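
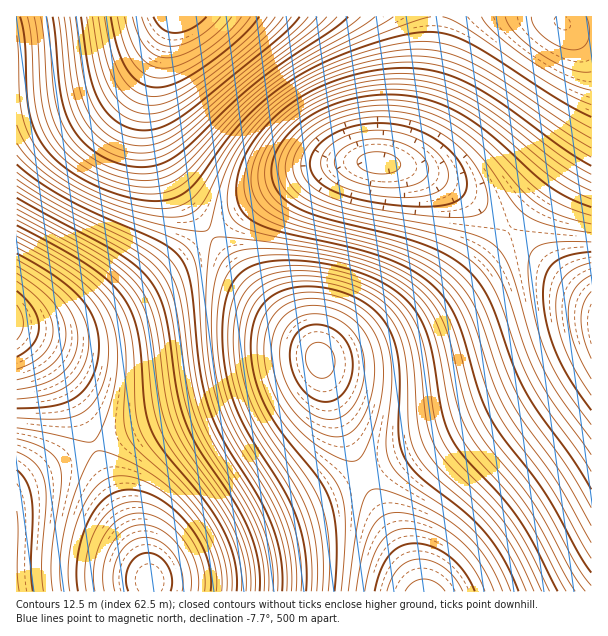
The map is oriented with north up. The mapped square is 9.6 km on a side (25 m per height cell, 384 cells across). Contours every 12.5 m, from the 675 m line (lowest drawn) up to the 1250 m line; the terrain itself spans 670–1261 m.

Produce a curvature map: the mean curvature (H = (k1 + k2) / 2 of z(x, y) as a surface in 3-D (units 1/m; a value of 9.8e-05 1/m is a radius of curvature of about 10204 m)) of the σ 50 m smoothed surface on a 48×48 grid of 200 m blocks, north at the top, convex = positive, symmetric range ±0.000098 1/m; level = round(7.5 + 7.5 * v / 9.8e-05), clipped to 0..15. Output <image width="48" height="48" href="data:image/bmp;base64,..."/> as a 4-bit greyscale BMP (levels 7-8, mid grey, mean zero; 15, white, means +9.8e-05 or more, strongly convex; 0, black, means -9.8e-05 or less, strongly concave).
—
<image width="48" height="48" href="data:image/bmp;base64,Qk32BAAAAAAAAHYAAAAoAAAAMAAAADAAAAABAAQAAAAAAIAEAAATCwAAEwsAABAAAAAAAAAAAAAAABEREQAiIiIAMzMzAERERABVVVUAZmZmAHd3dwCIiIgAmZmZAKqqqgC7u7sAzMzMAN3d3QDu7u4A////AKmHZDIQAAAAASNFZ4maq8zd3t3Lqph2VKmHZUIQAAAAEiNFZ4maq7zN3dzLqZh2VKmHZUMhAAABEjRWeImaq7zMzcy7qYh2VbqYdUMhAAARI0RWeJmaqru8zMu6qYh2ZbqYdlQyEAESM0VneJmaqqu7u7uqmYh3ZbqYdlRDIREjNFZniZmaqqqqu6qpmYh3ZrqYd2VDMiI0RVZ4iZmaqqqqqqmZmIh3drqYh2ZUMzNEVmd4maqpmZmZmZmYiIh3d7qZh3ZVRERVZneJmqqpmZmYiIiIiIh3d7qZiHdlVEVWd4iZqqqpmZiIh3d3d3d3d7qpmId2ZVZneImaq7qpmYiHd3d3d3d4iLqpmIh3Zmd4iJmqu7qpmId3ZmZmd3eIiKqZmIh3dmeImZqrvLuqmId2ZmZmZ3d4iJmYiHd3ZmeImaq7zMy6qYh3ZmZmZ3d3iIiId3dmZmeImau8zdzLqpiHdmZmZ3d3d3d3dmZmZmd4mqvM3d3MuqmIdmZmZ3d3d3ZmZmZlVWd4mrvN3u7cy6mYd2ZmZnd3d2ZVVVVVVWZ4mrzN7/7ty7qYh3d2ZmZmZlVVVVVVVVZ4mrze7//t3Luph3d3dmZmZkREREREVVZ4mrze///+3cupmHd3dmZmZjMzNERERVZ4mrze////7cy6mId3dmZmVTMzMzNERFZ4ms3v////7ty6qYh3dmZlVSIiIzMzRFZ4m83v/////tzLqYiHdmZVVBIiIiMzRFZ4m83v/////u3LqZiHdmZVRCIiIjM0RFZ4mrze////7tzLqZiHdmZVRCMzMzREVWZ4mrvN7u7t3Mu6mYh3dmVVVDNEREVVVmd4maq7zMzMu6qpiHd3ZmZVVURFVVVmZneIiZmqq7qqqZmIh3dmZmZVVVVWZmZ3d3iIiIiJmZmIiId3dmZmZmZmZmZmd3d4iIiIh3d3d3d3ZmZmZmZmZmZmZnd3iIiImZiId3ZmVVVVVVVVVVVVVWZmZniIiZmZmZmIdmVUQzMzMzNERERVVWZmd4mZmqqqqqmHdlQzIhERIiIjM0RFVWZnd5mqqru7u6mHZUMhEAAAAAESIjNEVWZ3eKq7u7zMy7qHZTIQAAAAAAABEiM0VWZ3iLu8zMzMzLqXZDEAAAAAAAAAASI0RWZ4ibu8zM3d3cqXZTIAAAAAAAAAASI0VWd4maq7zMzd3cuodUMQAAAAAAABEjNFVneJmpqrvMzd3dyphlQxAAAAAAESIzRVZ3iJqomqu8zd3ty6h2VDIQABESIjNEVmd4iaq4iaq7zN3ty6mHZUMiIiIzM0RVZneJmqu3eJqrzN3u3LqYdlRDM0RERVVmZ4iZqrvGd4mrvN3u3MupiHZVVVVVZmZneImaq7zFZ4iavN3u7cy6qYd2Z3d3d3d4iZmqu8zEVniavN3v7tzLuqmIiIiIiIiImaq7vMzUVWeJq83v7u3cy7uqqqqqmZmZqqu8zM3TRWeJq83v/+7t3czLu7u7u6qqq7vMzd3SNFZ5q83v////7u7d3d3czMu7vMzN3d3Q=="/>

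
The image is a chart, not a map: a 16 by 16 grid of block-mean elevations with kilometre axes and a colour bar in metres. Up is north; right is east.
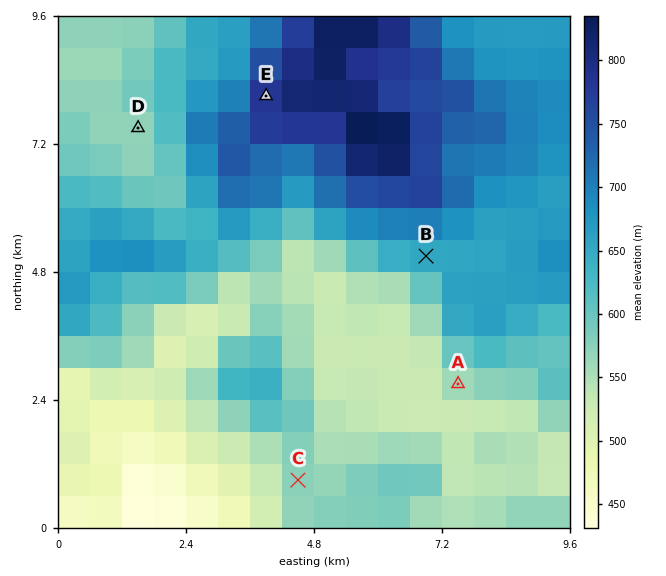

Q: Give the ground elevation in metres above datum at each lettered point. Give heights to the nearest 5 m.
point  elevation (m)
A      560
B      655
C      580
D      565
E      790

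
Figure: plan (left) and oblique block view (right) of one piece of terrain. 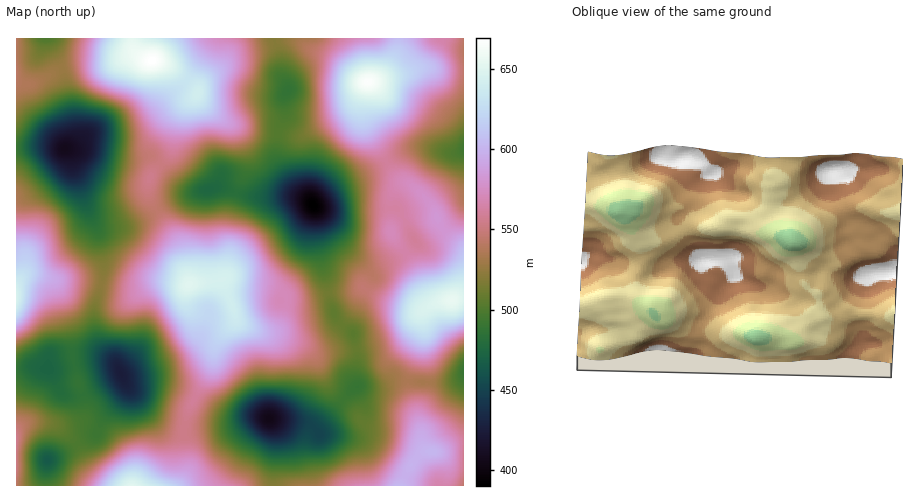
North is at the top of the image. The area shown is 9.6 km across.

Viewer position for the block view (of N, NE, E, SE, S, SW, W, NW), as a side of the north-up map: S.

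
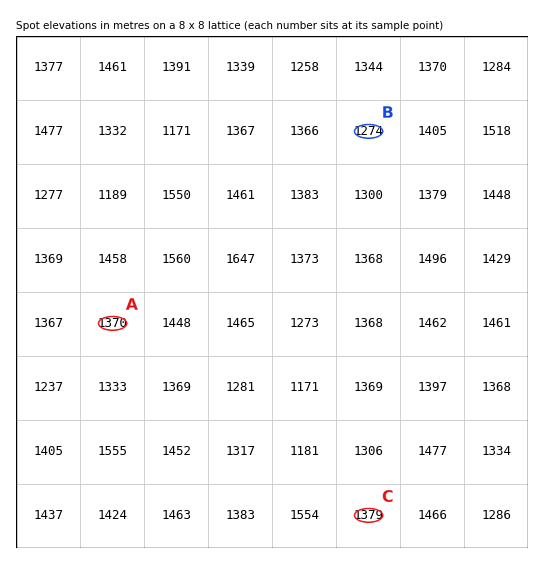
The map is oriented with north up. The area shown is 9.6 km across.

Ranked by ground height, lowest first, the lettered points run B A C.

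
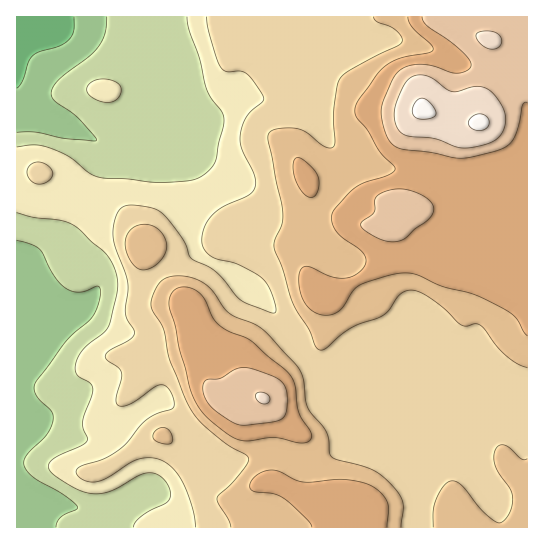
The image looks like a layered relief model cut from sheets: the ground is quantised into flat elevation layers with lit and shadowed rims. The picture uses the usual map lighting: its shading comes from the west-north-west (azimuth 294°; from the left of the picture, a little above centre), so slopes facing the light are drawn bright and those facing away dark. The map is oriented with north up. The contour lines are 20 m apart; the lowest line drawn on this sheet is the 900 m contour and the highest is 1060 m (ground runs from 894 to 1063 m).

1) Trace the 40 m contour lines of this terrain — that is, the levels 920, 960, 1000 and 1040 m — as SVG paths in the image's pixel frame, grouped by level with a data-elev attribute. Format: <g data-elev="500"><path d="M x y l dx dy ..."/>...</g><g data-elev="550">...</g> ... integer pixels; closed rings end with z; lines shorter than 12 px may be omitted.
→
<g data-elev="920"><path d="M17 241l14 3 8 5 16 28 6 7 6 5 7 3 7 0 17-6 2 4-1 13-6 13-27 25-28 38-4 7 2 9 15 16 2 8-6 15-21 23-2 5 0 4 3 5 7 7 30 17 14 12-3 3-14 7-4 5-1 5"/><path d="M107 17l-2 16-6 13-10 11-30 22-5 7-3 7 3 8 24 17 17 19 1 4-31-3-30-6-18 0"/></g><g data-elev="960"><path d="M35 183l8 1 8-6 1-7-5-6-10-3-4 1-5 4-1 4 1 6z"/><path d="M207 17l3 20 11 30 5 4 13 0 7 2 13 16 5 10-17 18-5 9-2 9 2 14 13 28 1 6-1 6-7 6-25 12-11 8-8 14-2 9 0 7 4 7 7 5 25 7 24 14 5 6 4 8 5 19-2 2-3 0-29-12-6-6-19-23-8-5-18-9-10-21-14-18-8-8-8-3-16-3-8 0-5 2-4 4-3 7-2 19 2 10 13 35-2 33 9 18-5 6-20 11-5 5 1 4 12 8 3 6 1 5-5 17-1 7 3 4 8-1 10-5 18-13 7-2 4 1 4 5 4 8 0 7-3 3-14 5-11 6-20 24-11 8-13 8-21 6-5 5 1 4 5 4 7 3 6 0 12-4 22-14 9-5 12-1 12 2 12 10 9 13 10 26 3 18"/></g><g data-elev="1000"><path d="M387 527l2-18-2-8-9-11-12-6-24-5-39 3-9-3-15-8-6-1-12 3-9 6-2 7 1 4 6 2 16 2 9 3 25 22 5 8"/><path d="M294 442l13 0 4-3 1-4-13-22-4-27-5-11-39-34-24-10-9-7-6-7-7-18-7-7-12-5-7 0-5 3-4 8 0 11 5 16 4 24 11 40 5 13 7 10 20 18 16 10 11 1 25-4z"/><path d="M308 197l5 0 4-4 2-7-1-8-3-7-5-6-8-6-5-1-3 2-1 5 1 12 7 13z"/><path d="M408 17l4 10 19 18 2 5-4 3-30 5-14 8-8 8-18 25-4 11 2 8 10 12 13 23 14 13 1 4-7 5-22 7-10 5-20 20-4 8 0 7 3 8 7 7 21 16 3 5-1 7-3 5-7 5-12 3-13-2-20-9-7 0-3 4-1 7 3 19 4 8 7 6 8 4 9 0 11-5 12-19 8-6 32-11 18-1 31 13 33 9 26 12 14 10 12 19"/></g><g data-elev="1040"><path d="M261 403l6 0 3-5-4-5-8-1-3 5 2 4z"/><path d="M458 147l11 1 16-3 9-4 6-6 4-8 2-9-3-9-5-10-8-8-8-4-9 0-20 5-6-2-13-11-7-3-9-1-8 3-7 9-8 20 0 12 3 10 4 4 5 3 28 3z"/><path d="M488 49l6 0 5-2 3-5-1-5-4-4-6-2-13 2-2 2 2 6 5 5z"/></g>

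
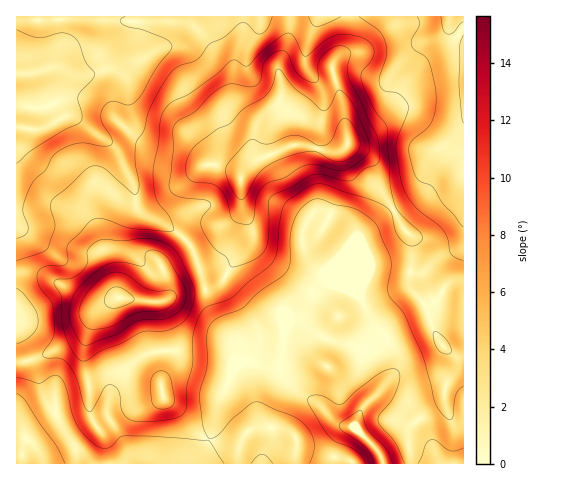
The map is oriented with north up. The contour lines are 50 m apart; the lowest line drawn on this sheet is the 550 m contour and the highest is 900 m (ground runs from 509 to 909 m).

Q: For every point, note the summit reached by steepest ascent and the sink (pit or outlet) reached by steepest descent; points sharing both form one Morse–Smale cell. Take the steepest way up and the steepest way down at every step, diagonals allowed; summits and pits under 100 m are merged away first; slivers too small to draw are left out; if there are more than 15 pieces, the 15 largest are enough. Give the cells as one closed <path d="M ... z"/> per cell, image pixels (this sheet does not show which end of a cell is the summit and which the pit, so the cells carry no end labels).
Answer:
<path d="M393 210l-33 26 2 16-8-20-13-12-21-8-8 2-4 6-5 11-1 11 7 17 9 10 19 9 11 12-25-7-15 19-18 16-7 21-2 19 2 16-5-4-28-8-12-6-4-13-18-25-12-28-26 4-18 8-44-4-12 7-10 10-6 13-10 11-39 19-22 4-1 101 447 1 1-107-11-3-12-11-9-15-6-22-16-19 2-50-11-12z"/><path d="M290 16l-230 0 0 26-6 18-5 7-15 6 8 11 11 27 2 11 7-4 9-2 37 25 8 9 18 36 3 22 4 5 28 14 19 15 7 11 11 37 17-9 8-15 16-18 6-12-2-12-10-22 0-27 11-17 1-18 6-18 17-16 5-8-3-34 11-28z"/><path d="M59 16l-43 1 1 345 22-4 39-19 10-11 6-13 10-10 12-7 44 4 18-8 27-4-10-37-7-11-19-15-28-14-4-5-3-22-18-36-8-9-37-25-9 2-9 5 0-12-14-31-5-7 15-6 5-7 6-18z"/><path d="M449 16l-158 0-4 30-9 18 3 34-5 8-12 10-8 10-4 32-5 9 13-9 31-12 8-2 27 7 14 0 8-7 22 14 5 11 3 16 15 25 19-11 9-9 14-36 29-25 0-91-13-11z"/><path d="M348 144l-8 7-14 0-27-7-8 2-35 15-15 15 0 26 10 22 2 12-6 12-16 18-8 15-18 10 11 27 18 25 4 13 6 4 34 10 3 3 0-15 3-28 6-12 18-16 15-19 24 5-10-10-19-9-9-10-6-11 0-17 8-16 9-3 24 10 10 10 8 20-2-16 33-26-15-25-3-16-5-11z"/><path d="M463 129l-28 25-14 36-9 9-18 11 7 15 11 12-2 50 15 18 13-5 11-17 15-3z"/><path d="M463 281l-14 2-11 17-12 6 6 22 9 15 17 14 6-1z"/><path d="M463 16l-13 1 1 10 11 10 2-1z"/>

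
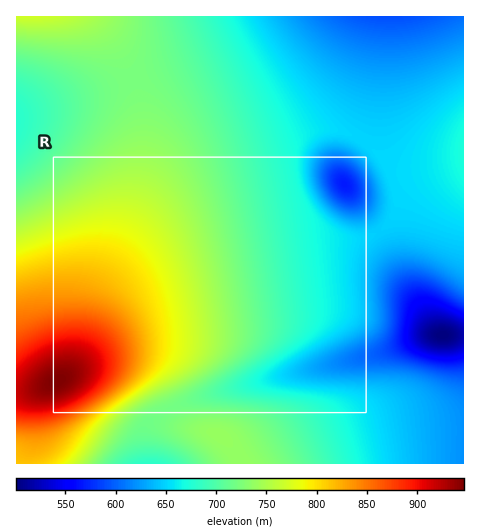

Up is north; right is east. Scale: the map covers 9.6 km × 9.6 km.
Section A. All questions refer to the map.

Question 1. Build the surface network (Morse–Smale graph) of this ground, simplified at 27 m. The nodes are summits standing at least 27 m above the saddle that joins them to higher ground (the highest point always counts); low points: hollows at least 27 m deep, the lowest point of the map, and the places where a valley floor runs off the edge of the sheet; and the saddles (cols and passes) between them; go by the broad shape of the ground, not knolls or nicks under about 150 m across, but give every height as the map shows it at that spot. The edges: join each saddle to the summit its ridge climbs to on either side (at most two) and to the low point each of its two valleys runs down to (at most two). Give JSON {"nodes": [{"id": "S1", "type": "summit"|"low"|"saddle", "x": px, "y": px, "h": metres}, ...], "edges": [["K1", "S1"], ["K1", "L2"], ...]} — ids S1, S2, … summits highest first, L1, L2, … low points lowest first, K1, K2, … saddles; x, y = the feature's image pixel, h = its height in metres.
{"nodes": [
{"id": "S1", "type": "summit", "x": 57, "y": 381, "h": 947},
{"id": "S2", "type": "summit", "x": 26, "y": 17, "h": 770},
{"id": "L1", "type": "low", "x": 442, "y": 335, "h": 501},
{"id": "L2", "type": "low", "x": 344, "y": 185, "h": 568},
{"id": "L3", "type": "low", "x": 390, "y": 17, "h": 591},
{"id": "L4", "type": "low", "x": 17, "y": 122, "h": 679},
{"id": "L5", "type": "low", "x": 151, "y": 463, "h": 681},
{"id": "K1", "type": "saddle", "x": 132, "y": 78, "h": 723},
{"id": "K2", "type": "saddle", "x": 167, "y": 411, "h": 720},
{"id": "K3", "type": "saddle", "x": 361, "y": 141, "h": 650},
{"id": "K4", "type": "saddle", "x": 378, "y": 232, "h": 647}],
"edges": [["K1", "S1"], ["K1", "S2"], ["K1", "L3"], ["K1", "L4"], ["K2", "S1"], ["K2", "L1"], ["K2", "L5"], ["K3", "S1"], ["K3", "L2"], ["K3", "L3"], ["K4", "S1"], ["K4", "L1"], ["K4", "L2"]]}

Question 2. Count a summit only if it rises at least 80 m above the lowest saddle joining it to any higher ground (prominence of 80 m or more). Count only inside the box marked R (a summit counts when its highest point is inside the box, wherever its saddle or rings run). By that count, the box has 1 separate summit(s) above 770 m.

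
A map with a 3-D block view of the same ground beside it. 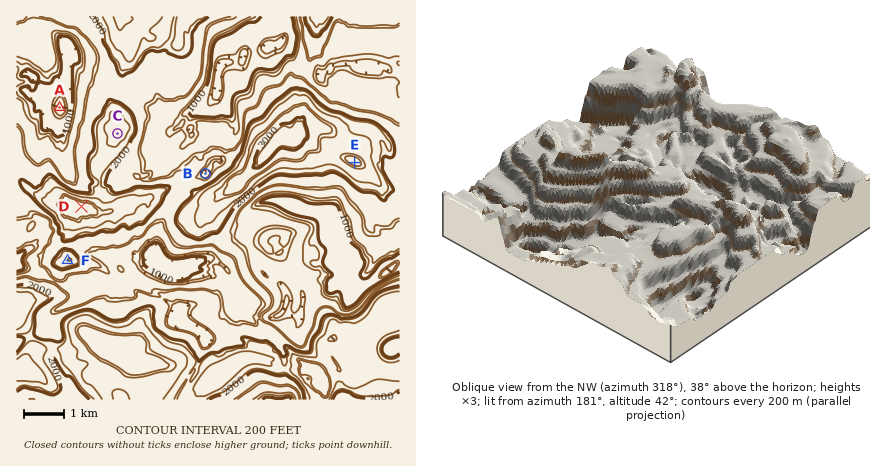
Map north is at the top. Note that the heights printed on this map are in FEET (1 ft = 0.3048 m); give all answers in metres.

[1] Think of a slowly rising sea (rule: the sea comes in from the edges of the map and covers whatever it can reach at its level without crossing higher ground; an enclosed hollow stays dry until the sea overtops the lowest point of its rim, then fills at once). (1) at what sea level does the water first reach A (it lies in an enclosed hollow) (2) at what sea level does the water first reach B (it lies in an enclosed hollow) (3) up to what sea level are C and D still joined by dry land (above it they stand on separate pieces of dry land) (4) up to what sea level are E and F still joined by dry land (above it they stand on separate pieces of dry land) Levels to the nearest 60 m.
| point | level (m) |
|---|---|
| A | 360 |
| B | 540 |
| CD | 660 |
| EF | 600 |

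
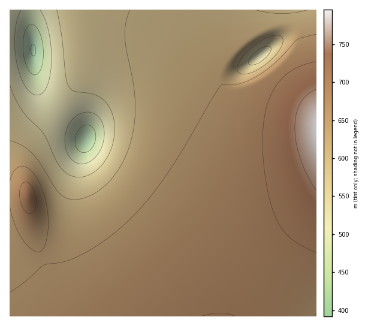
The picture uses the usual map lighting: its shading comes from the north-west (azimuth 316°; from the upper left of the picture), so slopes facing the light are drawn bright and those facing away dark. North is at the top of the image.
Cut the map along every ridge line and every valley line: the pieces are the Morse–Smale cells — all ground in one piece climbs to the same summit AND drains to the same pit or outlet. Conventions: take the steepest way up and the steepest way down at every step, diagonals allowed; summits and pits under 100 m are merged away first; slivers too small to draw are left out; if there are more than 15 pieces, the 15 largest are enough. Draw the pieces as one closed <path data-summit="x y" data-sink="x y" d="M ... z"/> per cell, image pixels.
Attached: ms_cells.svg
<path data-summit="316 131" data-sink="86 139" d="M137 43l-19 2-16 9-19 20-31 43-30 33-2 15 22 93 14 30 20 28 153 0 15-34 15-23 25-26 32-26 0-85-52-11-27-9-26-15-44-33-14-7z"/><path data-summit="316 131" data-sink="33 50" d="M316 10l-306 0 0 306 66 0-22-32-12-26-21-89-1-14 5-11 27-27 38-51 12-12 13-8 11-3 16 1 25 10 44 33 26 15 27 9 52 10z"/><path data-summit="316 131" data-sink="33 50" d="M316 208l-32 25-28 30-19 33-7 20 86 0z"/>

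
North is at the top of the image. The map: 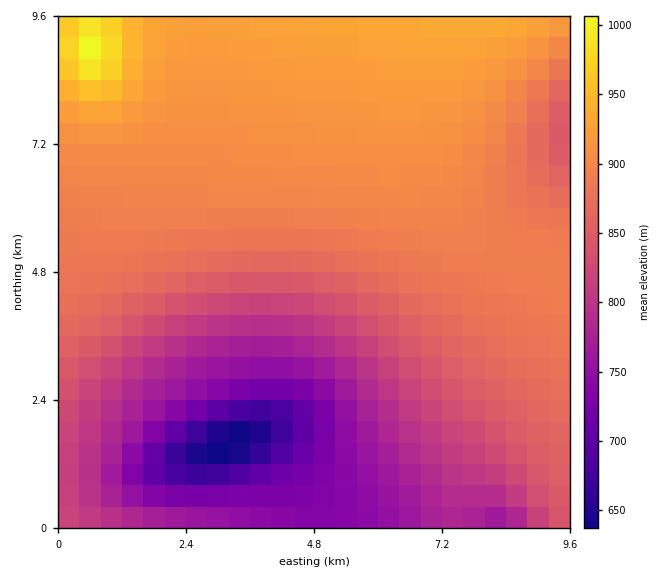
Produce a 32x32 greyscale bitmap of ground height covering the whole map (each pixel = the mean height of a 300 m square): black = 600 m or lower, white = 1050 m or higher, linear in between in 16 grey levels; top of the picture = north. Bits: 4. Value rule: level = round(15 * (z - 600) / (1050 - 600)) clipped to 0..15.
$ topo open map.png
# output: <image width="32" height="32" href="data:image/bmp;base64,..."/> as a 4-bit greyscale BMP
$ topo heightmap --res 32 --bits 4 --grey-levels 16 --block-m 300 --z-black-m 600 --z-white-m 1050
<image width="32" height="32" href="data:image/bmp;base64,Qk12AgAAAAAAAHYAAAAoAAAAIAAAACAAAAABAAQAAAAAAAACAAATCwAAEwsAABAAAAAAAAAAAAAAABEREQAiIiIAMzMzAERERABVVVUAZmZmAHd3dwCIiIgAmZmZAKqqqgC7u7sAzMzMAN3d3QDu7u4A////AHd2ZmZVVVVVVVVVZmZlZ4h3ZmVVVVVUREVVVWZmZmeId2ZURDRERERFVVZmZmd4iHdlVDIiIzRERVVWZnd3iIh3ZlQyIRIjNEVVZmd3eIiJd2ZVQyERIjRFVWZ3d4iImXd2ZVQyIiIzRVZmd3iIiZmHdmZVRDMzNEVWZ3eIiJmZh3dmZVVERERVZnd4iImZmYh3dmZVVVVVVmd3iIiZmZmIh3dmZlVVVWZneIiJmZmZmIh3dmZmZmZnd4iImZmZmZmYiHd3ZmZnd3iImZmZmZqZmYiId3d3d3iIiZmZmZqqmZmZiIiIiIiIiZmZmZmqqpmZmZmYiIiIiZmZmZqqqqqZmZmZmZmZmZmZmZqqqqqqqqqpmZmZmZmZmaqqqqqqqqqqqqqqqZmaqqqqqqqqqqqqqqqqqqqqqqqqqqqqqqmZqqqqqqqqqqqqqqqqqqqpmaqqqqqqqqqqqqqqqqqqmZmqqqqqqqqqqqqqqqqqqpmYqqqqqqqqqqqqqqqqqqqZmKqqqqqqqqqqqqqqqqqqqZi7u7qqqqqqqqqru7uqqqmYu7u7qqqqq7u7u7u7u6qpmLzMu7u7u7u7u7u7u7u6qpnN3Lu7u7u7u7u7u7u7u6qpzd3Lu7u7u7u7u7u7u7u6qs3dy7u7u7u7u7u7u7u7u7rN3Mu7u7u7u7u7u7u7u7u7"/>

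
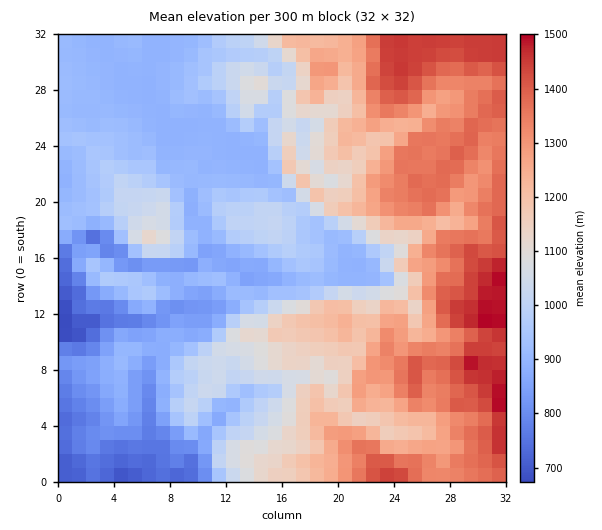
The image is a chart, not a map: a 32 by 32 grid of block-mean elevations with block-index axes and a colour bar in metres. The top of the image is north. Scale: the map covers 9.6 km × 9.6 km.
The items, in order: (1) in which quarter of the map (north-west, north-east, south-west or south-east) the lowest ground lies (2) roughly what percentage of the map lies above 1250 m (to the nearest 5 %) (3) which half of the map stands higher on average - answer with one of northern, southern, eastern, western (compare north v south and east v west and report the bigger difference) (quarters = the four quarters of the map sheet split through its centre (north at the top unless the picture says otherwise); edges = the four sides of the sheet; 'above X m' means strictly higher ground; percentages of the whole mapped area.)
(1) The lowest point lies in the south-west quarter of the map.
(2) Roughly 30 % of the ground is higher than 1250 m.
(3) On average the eastern half of the map is the higher ground.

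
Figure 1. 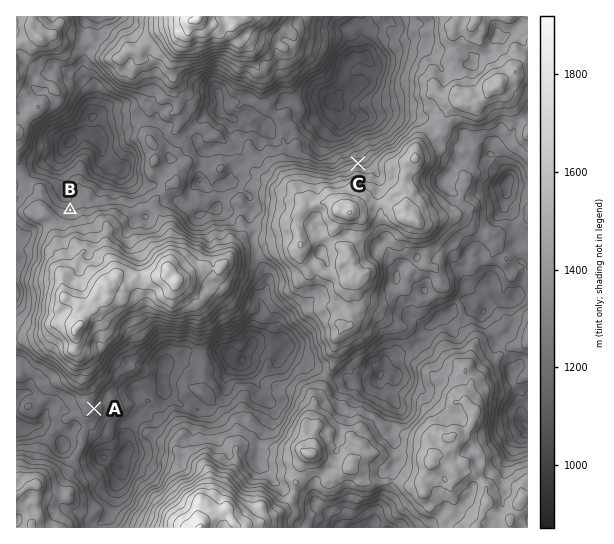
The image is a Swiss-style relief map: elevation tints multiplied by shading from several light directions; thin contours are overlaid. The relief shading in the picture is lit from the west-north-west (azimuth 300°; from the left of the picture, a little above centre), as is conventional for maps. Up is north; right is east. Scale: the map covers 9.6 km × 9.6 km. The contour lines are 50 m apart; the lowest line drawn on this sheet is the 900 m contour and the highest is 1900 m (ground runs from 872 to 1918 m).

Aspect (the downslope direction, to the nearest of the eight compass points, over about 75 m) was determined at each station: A E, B N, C N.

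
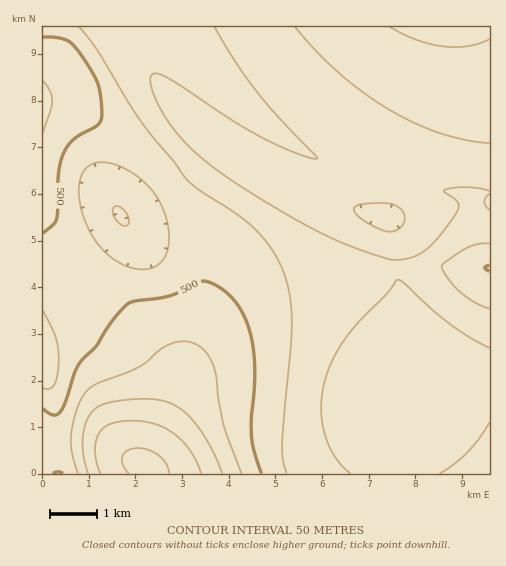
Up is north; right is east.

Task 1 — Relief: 290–710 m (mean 440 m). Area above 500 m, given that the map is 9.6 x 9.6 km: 17.7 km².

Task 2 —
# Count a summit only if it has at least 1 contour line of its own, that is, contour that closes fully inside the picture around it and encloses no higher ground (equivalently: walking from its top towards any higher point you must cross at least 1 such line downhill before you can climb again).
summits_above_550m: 0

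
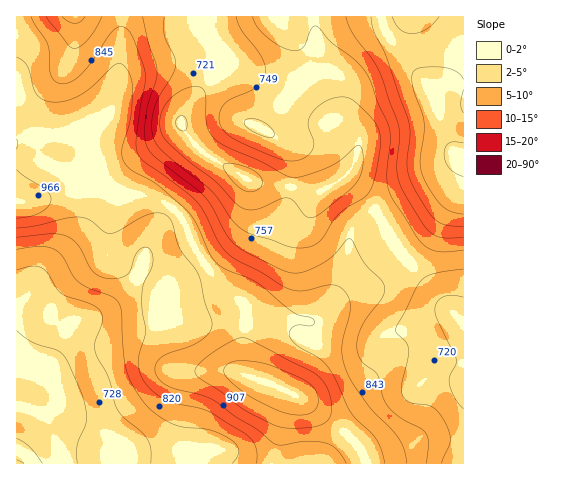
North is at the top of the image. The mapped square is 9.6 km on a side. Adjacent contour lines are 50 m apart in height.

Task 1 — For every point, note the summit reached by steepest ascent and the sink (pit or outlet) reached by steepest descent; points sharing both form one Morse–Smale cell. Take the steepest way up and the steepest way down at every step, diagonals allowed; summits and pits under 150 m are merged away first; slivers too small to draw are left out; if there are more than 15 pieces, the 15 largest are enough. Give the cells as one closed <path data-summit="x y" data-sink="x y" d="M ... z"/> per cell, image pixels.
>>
<path data-summit="292 393" data-sink="245 178" d="M206 16l-189 0-1 185 23-1 50-14 14-1 19 8 25 3 20 8 15 13 14 33 21 30 28 25 1 16-4 26 0 22 3 5 24 8 33 17 42 32 12 11 11 22 96 0 1-141-19-17-43-53-35-54-16-16-7-4-23 12-12 0-59-11-47-28-19-22-2-11 4-9 11-15 21-21 9-13-1-6-17-19z"/><path data-summit="292 393" data-sink="17 406" d="M103 185l-14 1-50 14-23 2 0 261 349 1 0-6-9-16-12-11-42-32-25-13-26-8-6-4-3-5 0-22 4-26-1-16-15-11-24-28-10-16-14-33-11-11-16-8-15-4-14 0z"/><path data-summit="463 157" data-sink="245 178" d="M463 16l-256 0-1 11 3 9 17 19 1 6-9 13-21 21-15 24 2 11 19 22 47 28 59 11 12 0 21-12 9 4 21 21 35 55 38 47 18 17z"/>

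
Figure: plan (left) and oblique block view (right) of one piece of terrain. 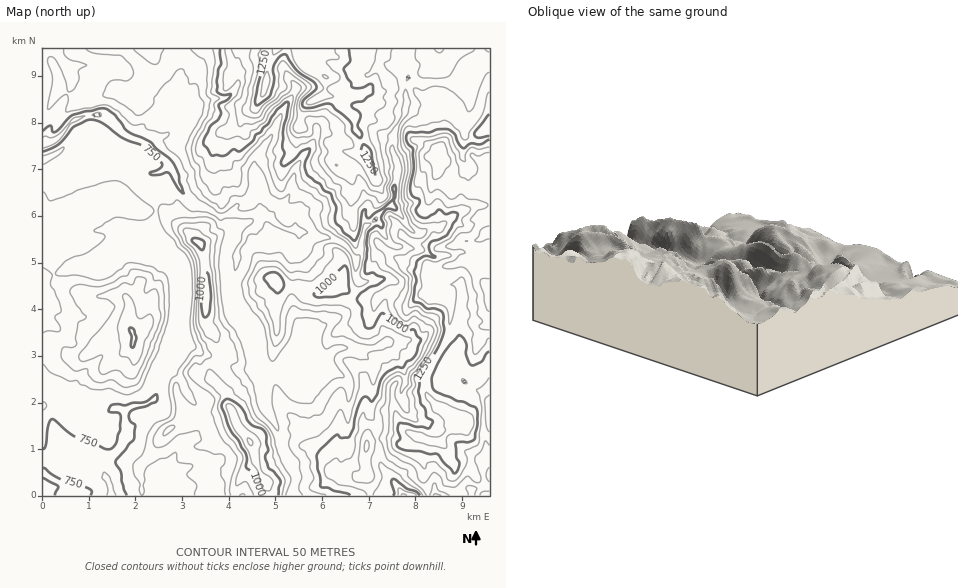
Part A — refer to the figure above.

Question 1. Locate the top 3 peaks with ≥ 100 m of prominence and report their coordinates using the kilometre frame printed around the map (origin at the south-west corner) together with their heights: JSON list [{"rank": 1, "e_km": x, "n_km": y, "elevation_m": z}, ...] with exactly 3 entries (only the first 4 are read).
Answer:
[{"rank": 1, "e_km": 8.49, "n_km": 7.26, "elevation_m": 1448}, {"rank": 2, "e_km": 6.06, "n_km": 8.99, "elevation_m": 1353}, {"rank": 3, "e_km": 4.46, "n_km": 1.16, "elevation_m": 1108}]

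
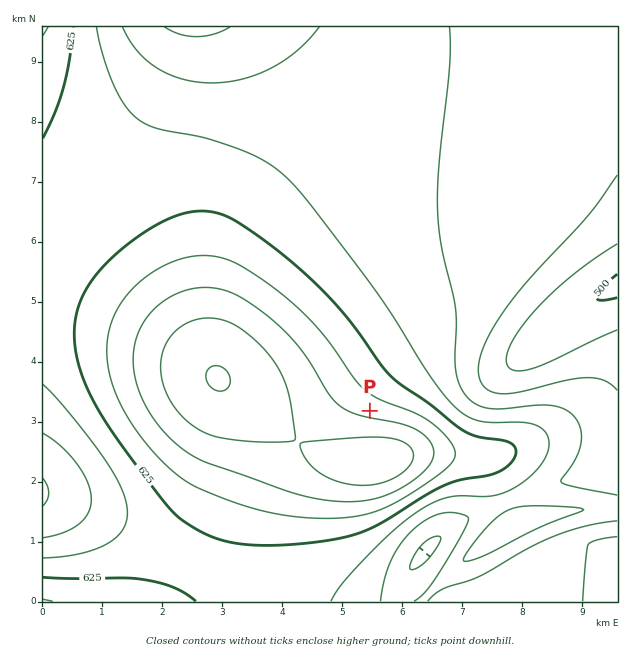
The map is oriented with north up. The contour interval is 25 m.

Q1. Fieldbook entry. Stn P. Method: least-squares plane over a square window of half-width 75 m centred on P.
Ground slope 4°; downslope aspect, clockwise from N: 17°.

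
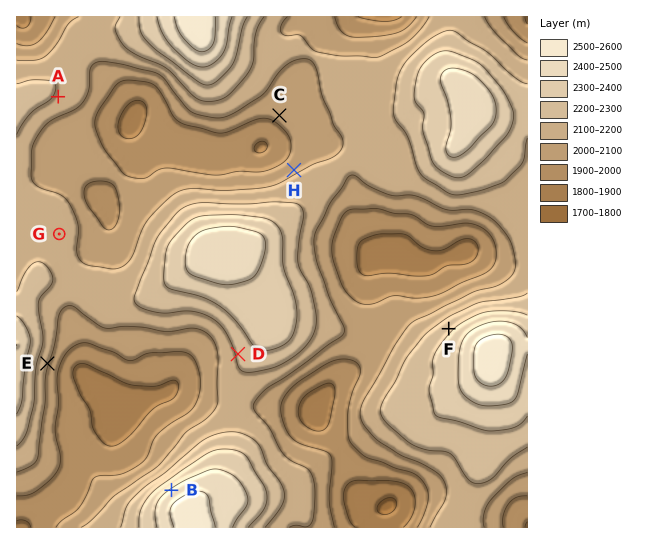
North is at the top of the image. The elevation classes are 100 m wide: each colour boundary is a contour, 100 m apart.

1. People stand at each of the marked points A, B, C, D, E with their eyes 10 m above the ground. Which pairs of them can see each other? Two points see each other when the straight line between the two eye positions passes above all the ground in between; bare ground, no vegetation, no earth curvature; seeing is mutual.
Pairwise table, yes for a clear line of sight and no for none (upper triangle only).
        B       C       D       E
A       yes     no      no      no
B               no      yes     yes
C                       no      no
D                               yes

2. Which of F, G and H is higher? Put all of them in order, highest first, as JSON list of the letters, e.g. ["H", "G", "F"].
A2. ["F", "G", "H"]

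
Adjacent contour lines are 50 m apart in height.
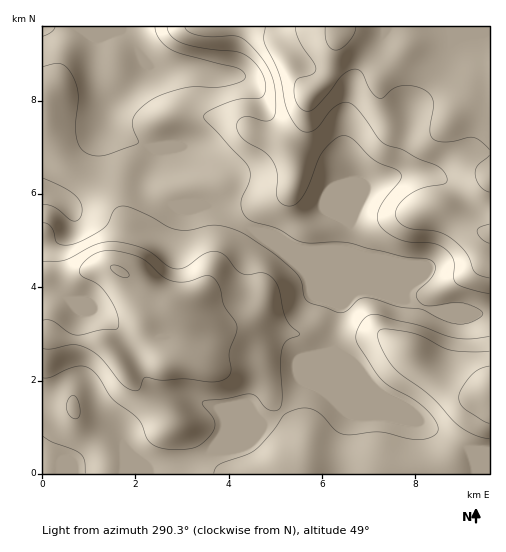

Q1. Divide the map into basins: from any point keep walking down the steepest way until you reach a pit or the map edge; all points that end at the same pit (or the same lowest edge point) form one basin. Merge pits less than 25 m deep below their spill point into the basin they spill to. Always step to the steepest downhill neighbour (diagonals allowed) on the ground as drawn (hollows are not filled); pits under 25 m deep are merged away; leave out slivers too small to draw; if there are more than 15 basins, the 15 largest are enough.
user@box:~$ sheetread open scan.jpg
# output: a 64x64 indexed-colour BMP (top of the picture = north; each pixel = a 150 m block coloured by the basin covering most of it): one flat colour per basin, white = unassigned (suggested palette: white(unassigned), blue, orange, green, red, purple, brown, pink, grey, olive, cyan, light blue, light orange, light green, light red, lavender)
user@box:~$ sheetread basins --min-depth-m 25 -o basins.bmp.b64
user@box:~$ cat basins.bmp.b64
<image width="64" height="64" href="data:image/bmp;base64,Qk12CAAAAAAAAHYAAAAoAAAAQAAAAEAAAAABAAQAAAAAAAAIAAATCwAAEwsAABAAAAAAAAAA////ALR3HwAOf/8ALKAsACgn1gC9Z5QAS1aMAMJ34wB/f38AIr28AM++FwDox64AeLv/AIrfmACWmP8A1bDFACIiIiIiIiIiIiIiIiIiIiIiIiERERERERERERERERERIiIiIiIiIiIiIiIiIiIiIiIiIREREREREREREREREREiIiIiIiIiIiIiIiIiIiIiIiIhERERERERERERERERESIiIiIiIiIiIiIiIiIiIiIiIiERERERERERERERERERIiIiIiIiIiIiIiIiIiIiIiIiIREREREREREREREREREiIiIiIiIiIiIiIiIiIiIiIiIhERERERERERERERERESIiIiIiIiIiIiIiIiIiIiIiIhERERERERERERERERERIiIiIiIiIiIiIiIiIiIiIiIhEREREREREREREREREREiIiIiIiIiIiIiIiIiIiIiIiERERERERERERERERERESIiIiIiIiIiIiIiIiIiIiIiERERERERERERERERERERIiIiIiIiIiIiIiIiIiIiIiEREREREREREREREREREREiIiIiIiIiIiIiIiIiIiIiIRERERERERERERERERERESIiIiIiIiIiIiIiIiIiIiIRERERERERERERERERERERIiIiIiIiIiIiIiIiIiIiIhEREREREREREREREREREREiIiIiIiIiIiIiIiIiIiIhERERERERERERERERERERESIiIiIiISIiIiIiIRESIhERERERERERERERERERERERIiIiIiIhERIhEREREREREREREREREREREREREREREREiIiIiIhERERERERERERERERERERERERERERERERERESIiIiIhERERERERERERERERERERERERERERERERERERIhERERERERERERERERERERERERERERERERERERERERERERERERERERERERERERERERERERERERERERERERERERERERERERERERERERERERERERERERERERERERERERERERERERERERERERERERERERERERERERERERERERERERERERERERERERERERERERERERERERERERERERERERERERERERERERERERERERERERERERERERERERERERERERERERERERERERERERERERERERERERERERERERERERERERERERERERERERERERERERERERERERERERERERERERERERERERERERERERERERERERERERERERERERERERERERERERERERERERERERERERERERERERERERERERERERERERERERERERERERERERERERERERERERERERERERERERERERERERERERERERERERERERERERERERERERERERERERERERERERERERERERERERERERERERERERERERERERERERERERERERERERERERERERERERERERERERERERERERERERERERERERERERERERERERERERERERERERERERERERERERERERERERERERERERERERERERERERERERERERERERERERERERERERERERERERERERERERERERERERERERERERERERERERERERERERERERERERERERERERERERERERERERERERERERERERERERERERERERERERERERERERERERERERERERERERERERERERERERERERERERERERERERERERERERERERERERERERERERERERERERERERERERERERERERERERERERERERERERERERERERERERERERERERERERERERERERERERERERERERERERERERERERERERERERERERERERERERERERERERERERERERERERERERERERERERERERERERERERERERERERERERERERERERERERERERERERERERERERERERERERERERERERERERERERERERERERERERERERERERERERERERERERERERERERERERERERERERERERERERERERERERERERERERERERERERERERERERERERERERERERERERERERERERERERERERERERERERERERERERERERERERERERERERERERERERERERERERERERERERERERERERERERERERERERERERERERERERERERERERERERERERERERERERERERERERERERERERERERERERERERERERERERERERERERERERERERERERERERERERERERERERERERERERERERERERERERERERERERERERERERERERERERERERERERERERERERERERERERERERERERERERERERERERERERERERERERERERERERERERERERERERERERERERERERERERERERERERERERERERERERERERERERERERERERERERERERERERERERERERERERERERERERERERERERERERERERERERERERERERERERERERERERERERERERERERERERERERERERERERERERERERERERERERERERERERERERERERERERERERERERERERERERERERERERERERERERERERERERERERERERERERERERERERERERERERERERERERERERERERERERERERERERERERERERERERERERERERERERERERERERERERERERERERERERERERERERERERERERERERERERERERERERERERERERERERERERERERERERERERER"/>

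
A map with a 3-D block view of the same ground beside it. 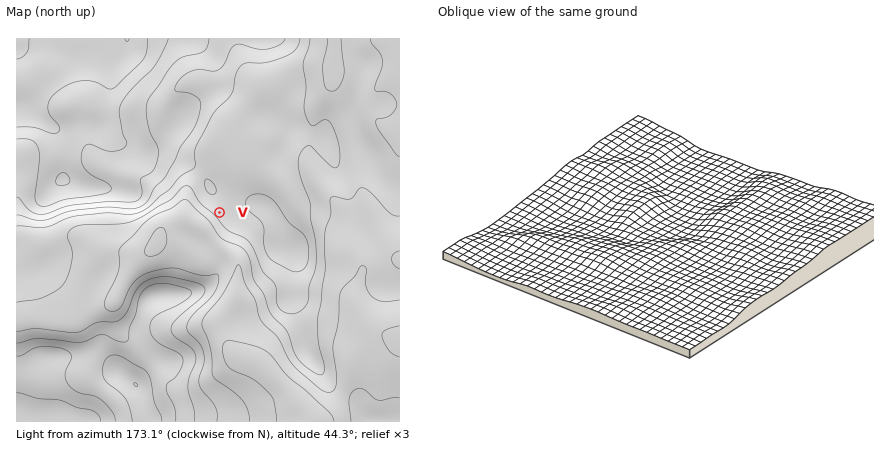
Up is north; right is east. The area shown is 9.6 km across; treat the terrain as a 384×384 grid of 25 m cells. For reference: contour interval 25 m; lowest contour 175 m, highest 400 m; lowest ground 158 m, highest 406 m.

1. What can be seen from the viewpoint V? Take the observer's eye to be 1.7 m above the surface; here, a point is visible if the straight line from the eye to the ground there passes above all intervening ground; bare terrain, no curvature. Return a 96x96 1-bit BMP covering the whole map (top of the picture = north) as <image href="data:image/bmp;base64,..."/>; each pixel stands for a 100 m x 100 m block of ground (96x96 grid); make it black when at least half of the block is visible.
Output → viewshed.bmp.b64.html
<image width="96" height="96" href="data:image/bmp;base64,Qk2+BAAAAAAAAD4AAAAoAAAAYAAAAGAAAAABAAEAAAAAAIAEAAATCwAAEwsAAAIAAAAAAAAA////AAAAAAAAAAAAP//////AAAAAAAAAf/////+AAAA/AAAAf/////8AAAD/gAAA//////8AAAD/gAAA8H////4AAAD/gAAA4D////wAAAD/gAAA4B////wAAAB/wAAA4A////gAAAADwAAB4Af///gAAAAA4AADwAP///gAAAAAcAAHwAH///AAAAAAcAAPgAH///AAAAAAOAAAAAD//+AAAAAAHAAAAAD//CAAAAAAHgAAAIH/8DAAAACAPwAAB///4DgAAACA/4AAA///gD4AAADP/4AAAP+PAB8AAAD//8AAAB4OAA8AAAD//+AAAAAMAAcAAAD///AAAAAMAAAAAAD///AAAAAMAAAAAAD///gAAAAHgAAAAAD///gAAAAH/AAAAAD///wAAAAH/AAAAAAP//wAAAAH/gAAAAAB//wAAAAH/wAAAAAB//wAAAAD/4AAAAAB//4AAAAD/8AAAAAD//4AAAAD/+AAAAAD//8AAAAD//AAAAAD//+AAwAB//gAAAAH///A//4B9/AAAAAH///h///Bs+AAAAAH///x///hOAAAAAAH///////wHAAAAAAP///////wHAAAAADP///////+DgAAAAD////////8DgAAAAD////////8BgAAAAD////////4BgAAAAD////////4BwAAAAD////////wB4AAAAD////////wB4AAAAD////////gB4AAAAD////////gA4AAAAD//8H////gAAAAAAAB/4H///+AAAAAAAAB/4H///4AAAAAAAAB/wf///wYAAAAAAAB/AAf//gYAAAAAAAB+AAP//A4AAAAAAAB+AAH/+BwAAAAAAAB8AAH/8HwAAAAAAAA8AAH/8HgAAAAAAAAwAAH/4DAAAAAAAAAAAAH/4AAAAAAAAAAAAAD/4AAAAAAAAAAAAAD/4AAAAAAAAAAAAAB/4AAAAAAAAAAAAAB/4AAAAAAAAAAAAAA/8AAAAAAAAAAAAAA/8AAAAAAAAAAAAAA/8AAAAAAAAAAAAAA/8AAAAAAAAAAAAAA/4AAAAAAAAAAAAAAf4AAAAAAAAAAAAAAf4AAAAAAAAAAAAAAH4AAAAAAAAAAAAAAA4AAAAAAAAAAAAAAA4AAAAAAAAAAAAAAAYAAAAAAAAAAAAAAAIAAAAAAAAAAAAAAAAAAAAAAAAAAAAAAAAAAAAAAAAAAAAAAAAAAAAAAAAAAAAAAAAAAAAAAAAAAAAAAAAAAAAAAAAAAAAAAAAAAAAAAAAAAAAAAAAAAAAAAAAAAAAAAAAAAAAAAAAAAAAAAAAAAAAAAAAAAAAHgAAAAAAAAAAAAAAHwAAAAAAAAAAAAAAH4AAAAAAAAAAAAAAH8AAAAAAAAAAAAAAD+AAAAAAAAAAAAAAD/AAAAAAAAAAAAAAB/gAAAAAAAAAAAAAA/gAAAAAAAAAAAAAAfwAAAAAAAAAAAAAAPwAAAAAAAAAAAAAAHwAAAAAAAAAAAAAADwAAAAAAAAAAAAAADgAAAAAAAAAAAAAADgAAAAAAAAAA="/>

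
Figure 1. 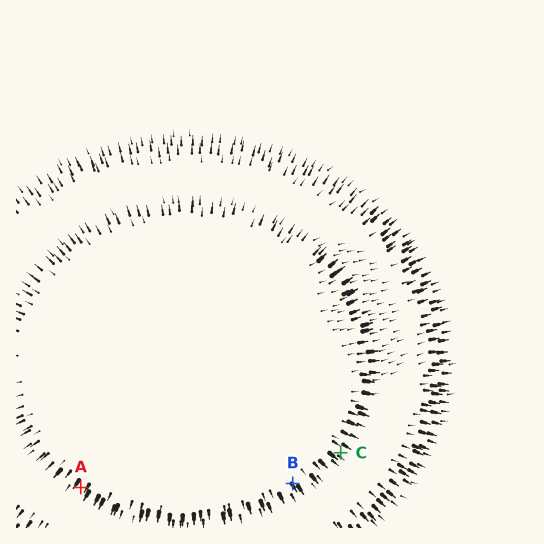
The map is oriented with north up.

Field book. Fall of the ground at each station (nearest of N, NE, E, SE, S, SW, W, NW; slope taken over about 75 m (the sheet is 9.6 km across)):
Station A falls SW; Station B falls SE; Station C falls SE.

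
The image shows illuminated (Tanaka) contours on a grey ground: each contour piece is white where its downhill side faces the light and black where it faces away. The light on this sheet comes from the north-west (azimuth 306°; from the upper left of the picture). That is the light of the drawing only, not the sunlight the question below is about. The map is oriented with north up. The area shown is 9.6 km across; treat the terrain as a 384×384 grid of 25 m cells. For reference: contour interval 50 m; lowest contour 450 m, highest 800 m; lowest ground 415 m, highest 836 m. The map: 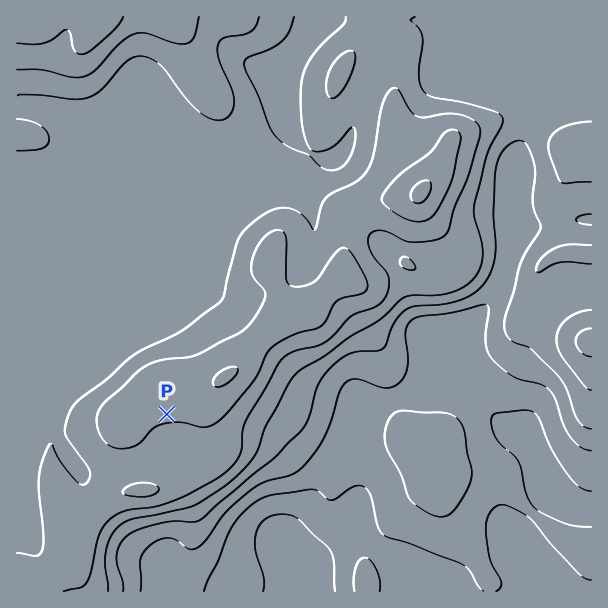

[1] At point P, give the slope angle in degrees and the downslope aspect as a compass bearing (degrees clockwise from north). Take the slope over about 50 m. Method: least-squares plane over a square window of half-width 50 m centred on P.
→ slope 4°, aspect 177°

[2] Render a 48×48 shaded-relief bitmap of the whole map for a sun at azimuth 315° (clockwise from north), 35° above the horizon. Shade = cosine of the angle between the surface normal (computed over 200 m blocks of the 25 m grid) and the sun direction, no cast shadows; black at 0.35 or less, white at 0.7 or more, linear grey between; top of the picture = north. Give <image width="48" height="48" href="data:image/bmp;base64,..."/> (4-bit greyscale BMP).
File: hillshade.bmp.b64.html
<image width="48" height="48" href="data:image/bmp;base64,Qk32BAAAAAAAAHYAAAAoAAAAMAAAADAAAAABAAQAAAAAAIAEAAATCwAAEwsAABAAAAAAAAAAAAAAABEREQAiIiIAMzMzAERERABVVVUAZmZmAHd3dwCIiIgAmZmZAKqqqgC7u7sAzMzMAN3d3QDu7u4A////AJmZiGZmaJl2eJiIiavdyYiaqqqpmZmqqZmZl1VmeJl2eIiImavdyoiaqZqpmZmqqaqql0NWeJmGZ4iJmavNypiZmZmZmZmqqru6qEE1Z4mFVniImZq8ypiJiIiJmZqqqqq6qVETRWh1NGeImZmbu5iIiIiImaqqqqq6qnIBETVkIkV4iamZq6mIiHd4maqqqqq6qqYgAAIzESNWeamIq7qZmHd4maqqqqu6qrp0MhERAAE1Z5mIm8upmYdnmZqqqau6qsy6mGUyAAAjRXmYmruqqZdniZmqqau6qrzMu6mFIAAkRGiZmrupmZh3iZmqmaqqqqqqqqupYwAkVVaJmqqpmZmImZmqmaqqqqmIeJqql0I1ZVV5qrqZiIiImZqqmKqqq6mHd3mZmGRFZlVoq8upmIiImqqqmKqqu8qXd3iIdmVVZlVYq8y7qpiImaq7qaqrvNyoiHeIZURVZ2VXm8zMy6mJmZq8uqqrze7KmZiYdTNFZ2Zniqu7zLqZmIm8y6qqvO/8qZqqhTM0VmZniZmZq6qqmHiru5qqq87/yqq8qEIjVVVWiId4mZmamHeaqpmaqrzv/bvN24QjREM1eHdnmZmZmIiaqamqqqvO/9zN3bhDNDETZ3Znmqq6mZmqqaqqqqqs3u3czdt0NDECRmZnmrvMqZrMu6qqqqqqvN3dzN2mRFMRNERGeJvdyZve7aqqqqqqqrzd3N7admUzMyEjRWi+24re/qqqqqqqqqvMzM3tuZdUQxABERN87Zi97qqqqqqqqqq7y7vMy7l2VDIiIQAo3qeLzKqqqqqqqqqrvLqpq8uYdmZmZTEEvsdomqqqqqqqqqqqvNynis25iIiImHQSjulmd5mqqqqqqqqqvN7Iac7aiJqZmpdDff2XiJmaqqqqqqqqq9/qZ73aiKqZmZhka//bu6qqqqqqqqqqq878h5zKd4mHd4h1at7d3Kqqqqqqqqqqq83uqJvJdnh1VXd2ebu7u6qqqqqqqqqqqrvdyqzKh4h1M1ZmeruYiKqqmaqqqqqqqqqrur3tuqunQjRVesyXd5mZmZqqqqqqqqqaqqzv7c3bcyI1et24d5mZmZmqqqqqqqqqqqvf/t7+pjIjas3KiJmZmZmZmZmqqqqqqqq97szu2VMiWL3KiIiJmZmZmZmZmaqqqqmb3svN23QiN6zKmJmZmZmZmZmZmZmaqqiJzsqs3JUyNpzcu6qZmZqpmZqZmIiZq6l4vdqr3cllRYve3aqpmZmqmaqZmIiJq7l3rdub3uyph3m93ZmZiImaqqqpmHeJq8p2nNuazd3LuoiKvIiIdmeZqqqpmHiZq8uFe9uIrMu7u6mImXd3ZUV5qqqpmIiaq92matuHmqqqq7qZiGZ3dTNYmaqph4iZq97IaMyHiZmaqqqpmWZ4h0I2iJiId3eIms7rd6uXeJmZmqqZqod5qWIkZ3d3ZmZnib3tp4uoeJmZmamZmpiIqoQ0Z3ZmZmVmeavdyYmpiJmZmamZmZmIq5U0Z3ZWd2VmeJrNyomqmZmZmaqZmQ=="/>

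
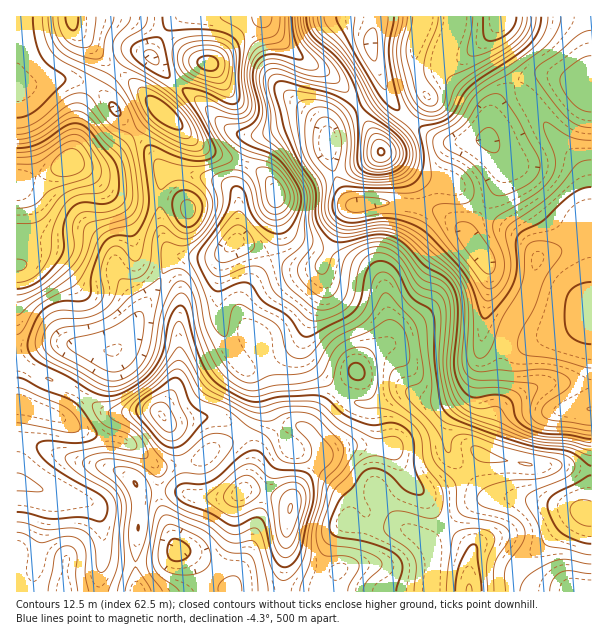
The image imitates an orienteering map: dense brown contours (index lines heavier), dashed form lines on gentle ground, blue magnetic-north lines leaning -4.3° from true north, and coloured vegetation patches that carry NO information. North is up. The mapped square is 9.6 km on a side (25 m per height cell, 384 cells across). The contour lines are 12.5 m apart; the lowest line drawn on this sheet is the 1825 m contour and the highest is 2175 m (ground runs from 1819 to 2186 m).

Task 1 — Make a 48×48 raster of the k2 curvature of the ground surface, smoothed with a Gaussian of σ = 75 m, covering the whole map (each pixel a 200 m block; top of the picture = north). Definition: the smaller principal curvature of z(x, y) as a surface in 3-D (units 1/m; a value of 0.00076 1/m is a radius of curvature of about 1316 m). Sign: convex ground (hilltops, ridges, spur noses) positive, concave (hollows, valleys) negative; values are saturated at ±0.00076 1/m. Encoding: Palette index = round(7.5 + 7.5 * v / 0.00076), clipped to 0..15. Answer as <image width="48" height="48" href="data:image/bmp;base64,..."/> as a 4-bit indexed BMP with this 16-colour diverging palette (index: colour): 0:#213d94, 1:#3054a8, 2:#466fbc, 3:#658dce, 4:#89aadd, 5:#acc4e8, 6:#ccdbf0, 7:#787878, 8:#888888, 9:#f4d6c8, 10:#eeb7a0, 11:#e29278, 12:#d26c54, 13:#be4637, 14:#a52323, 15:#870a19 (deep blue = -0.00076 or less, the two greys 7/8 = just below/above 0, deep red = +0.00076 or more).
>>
<image width="48" height="48" href="data:image/bmp;base64,Qk32BAAAAAAAAHYAAAAoAAAAMAAAADAAAAABAAQAAAAAAIAEAAATCwAAEwsAABAAAAAAAAAAlD0hAKhUMAC8b0YAzo1lAN2qiQDoxKwA8NvMAHh4eACIiIgAyNb0AKC37gB4kuIAVGzSADdGvgAjI6UAGQqHAHZoh0R5l2Z3d2Z2Zmd2Zmd2VXiGRnd4h3ZndkRnZlZnd2VmZlaId3iGVXh2Vnd4h3ZoiFNWZEZmZmVWdkV5h4iGVXd2VWZ4h4ZoqFNXdTVVVmRHh0Nod3d2ZniHdmVndpdnh1NYhjVVZ3Q4l0JFVVZmZniYd3ZmZodmZmNIhSRmZ3Qnh1JFZmZmdmeId4d3ZmZmZmRHdCaHeIYmmHM1eHZnd2VmZ3d2ZmZmZVRFdDiHeJg1moQ1d2Z4iHZlZmVmZ3ZmVEVXhFmGaJlUmnRFZmeIiHZmZlVmZnZmZnd5k1d2Z4l0d0RmVmd3d2Z3d3iHdXZ3d4iIUjRFVnd1VUeXZnd2ZlZ4d4iIdGd3d3djAkRFVWZ2VGiXZnmHZViId3d5hHd3ZUIQFohlVVZ2RneHdnmYZGiHd2ZodId2Q0RDaJl2Z2d2aIh3dnmYZWd2UzIjM3ZURXhliZhmeHZWiZhmVneGZlVDMyIiM1RFZnZWm5dmiHVYiIdUVWZVZVRHh2VVVlV3d2RFiHhlZ1RWZmVFZmZVdlNoh2Z3d2eIh2QzVnmGVTRFVWVXiHVnh0NWZneId3d4dURDNXiHZEVmZmZ5mGaIhkJGZniId3VURFZlNFZ2VFd3ZlaJl2eIdmI2ZmZmZ2RDRWZ2RGZ2RGiHdlaJh3iHd3Mmd2ZmZ3ZVVVZmRHh1NIiIhlaId3iIeIMWd3d3d3ZVZmZlRIh1NoiIh1V3Z3iIiIQVh3d3d2VWeYdmQ3iFNod3h2VmZnd3iZUTeId3d2ZlaJhmU1eFN4dmd3VVZ3dliZYiZ4h3d5l1VndmdEeGRod3Z3VWeIh0eZYiVnd3d5mHZVVXhUd2Roh3ZmVWeJmFaIQjVnd3d4iIiGRYhlVFRXdmZlVWiZmGZ1M0Voh3d3eIiGRXdkQzNFVVd2VFiqqGdUNFZ4l3d2d3dlRWZTVmM0RFd3U0eal2ZURWd4h3d2ZmZVZmZDipUzRmVUQzRmVEVEZnd3d3d3d3ZWiHczm6dCSJhkMhEREjRWdmd3d4iIiGVXmYYki6dBObuoUyAAAlZodmZ3d4iIdmZmeIY0d2UyR6uWMSIQE1Z4h2Zmd3eIZniHeIY1QhI0R5l0ISVnQzR4h2Z2Znd3ZoqYeIU0IkZlaJdTIjatpjNodmd2Znd2ZoqnaHMjV4dWZ2VDQyfPyFNWZmd3d3eFZomXVkEmiIZDI0VEQzactjM0Vnd3d3d1VniHVCFoiXIAI0ZVQ0VoYAEzRnd3h3d1RWZlQhWZmCAWdVZVQ1VVABeFRWd3d3dmVVZlMkiZcQB5hkRDNVVSAZy3RFd4d3ZnZlZUNGiGAAZ4dBEjVmdQB5qGVEV4d2Z3dlREVmdQAnd2UQJXd4cgOHdVZkNWZmd3dlRWZmUQWaunMBWIiIUAWHZmd2Q0Vmd3ZVd3ZUIUeqymIkZ4iGIBeHZXd3dUVnd3VXmIZDREV4h0NHZVZTISeYdWd4iFRnd2VYmIdmdUVERER5dDQ0QyaHhVZ4moVXd2RZmHh3h2VDNFaZdTNGdTRnhkZ4mpVWdw=="/>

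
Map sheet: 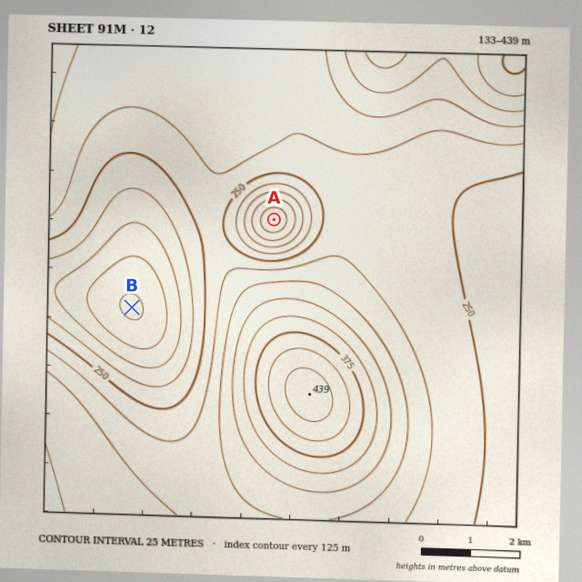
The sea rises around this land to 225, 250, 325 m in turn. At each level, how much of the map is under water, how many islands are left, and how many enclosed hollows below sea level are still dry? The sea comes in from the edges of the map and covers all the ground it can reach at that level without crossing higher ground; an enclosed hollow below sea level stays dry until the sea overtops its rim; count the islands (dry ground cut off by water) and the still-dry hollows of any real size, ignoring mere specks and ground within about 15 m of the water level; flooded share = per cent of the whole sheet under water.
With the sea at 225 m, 9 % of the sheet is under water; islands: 0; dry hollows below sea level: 1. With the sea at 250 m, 21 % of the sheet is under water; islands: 0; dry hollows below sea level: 1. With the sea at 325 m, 86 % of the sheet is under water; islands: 1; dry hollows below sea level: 0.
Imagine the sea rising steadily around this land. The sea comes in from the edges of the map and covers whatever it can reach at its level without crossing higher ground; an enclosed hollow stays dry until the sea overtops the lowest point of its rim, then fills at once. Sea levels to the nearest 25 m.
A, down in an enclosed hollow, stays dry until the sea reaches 250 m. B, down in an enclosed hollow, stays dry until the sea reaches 200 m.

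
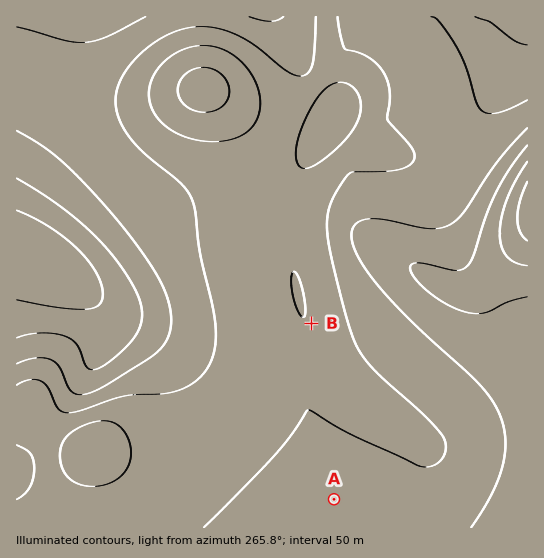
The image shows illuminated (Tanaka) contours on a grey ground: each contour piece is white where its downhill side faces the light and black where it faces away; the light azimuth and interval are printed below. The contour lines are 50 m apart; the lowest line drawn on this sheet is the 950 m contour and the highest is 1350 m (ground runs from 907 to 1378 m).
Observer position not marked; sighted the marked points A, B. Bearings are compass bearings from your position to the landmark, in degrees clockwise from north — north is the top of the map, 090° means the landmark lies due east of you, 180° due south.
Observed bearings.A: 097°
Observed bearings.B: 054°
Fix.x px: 107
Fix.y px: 472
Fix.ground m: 1160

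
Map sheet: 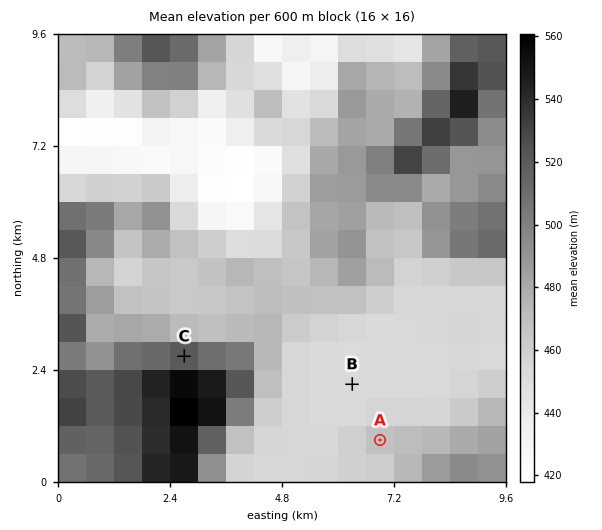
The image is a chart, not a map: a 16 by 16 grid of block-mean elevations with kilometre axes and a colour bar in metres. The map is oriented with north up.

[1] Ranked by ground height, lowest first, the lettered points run B A C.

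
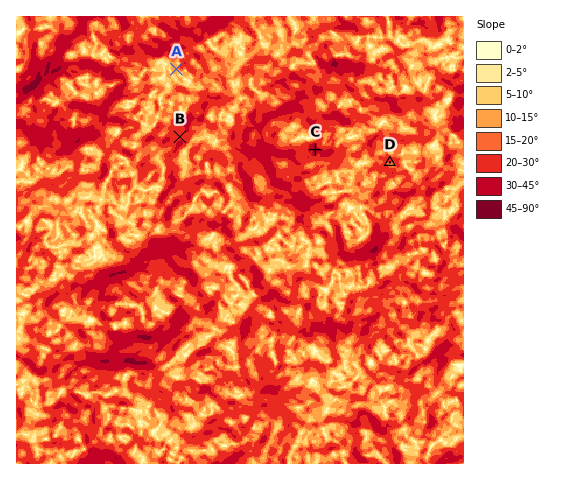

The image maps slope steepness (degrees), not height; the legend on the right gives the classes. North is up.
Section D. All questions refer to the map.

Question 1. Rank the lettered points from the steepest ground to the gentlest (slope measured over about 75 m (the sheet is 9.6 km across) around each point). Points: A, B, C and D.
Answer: C B D A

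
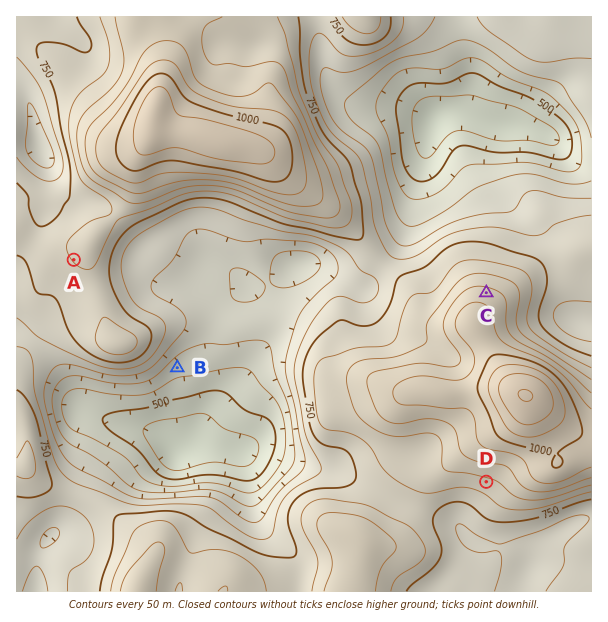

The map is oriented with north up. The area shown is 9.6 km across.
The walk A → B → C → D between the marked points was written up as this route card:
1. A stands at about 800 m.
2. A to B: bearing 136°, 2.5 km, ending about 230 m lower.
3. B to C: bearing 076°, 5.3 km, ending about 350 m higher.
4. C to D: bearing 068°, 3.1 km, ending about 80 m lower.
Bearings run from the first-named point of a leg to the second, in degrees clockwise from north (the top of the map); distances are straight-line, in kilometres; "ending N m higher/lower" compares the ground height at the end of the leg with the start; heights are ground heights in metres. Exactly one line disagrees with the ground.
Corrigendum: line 4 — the bearing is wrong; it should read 180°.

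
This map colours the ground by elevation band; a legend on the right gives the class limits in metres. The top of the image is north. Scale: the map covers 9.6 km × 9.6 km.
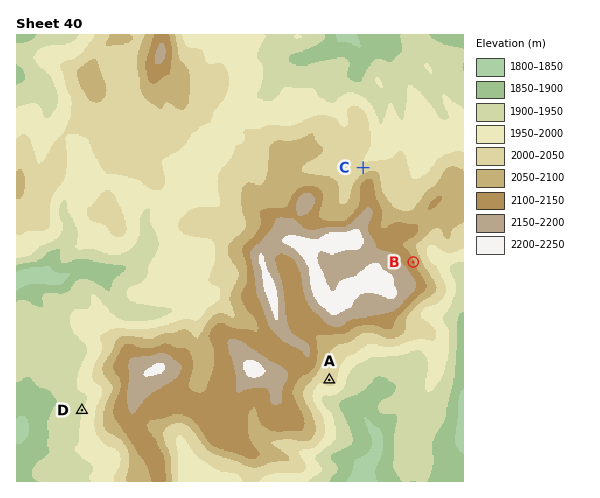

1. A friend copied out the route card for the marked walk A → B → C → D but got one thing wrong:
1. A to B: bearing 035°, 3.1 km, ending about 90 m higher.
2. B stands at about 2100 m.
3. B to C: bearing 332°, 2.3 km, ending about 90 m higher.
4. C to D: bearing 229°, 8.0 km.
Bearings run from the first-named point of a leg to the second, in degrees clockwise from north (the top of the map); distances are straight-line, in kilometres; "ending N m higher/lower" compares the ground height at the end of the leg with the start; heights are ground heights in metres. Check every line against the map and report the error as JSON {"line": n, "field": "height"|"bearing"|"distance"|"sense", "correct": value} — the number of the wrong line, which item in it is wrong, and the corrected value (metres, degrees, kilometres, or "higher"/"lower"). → {"line": 3, "field": "sense", "correct": "lower"}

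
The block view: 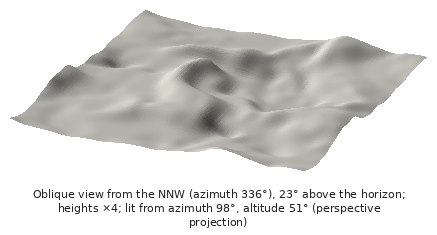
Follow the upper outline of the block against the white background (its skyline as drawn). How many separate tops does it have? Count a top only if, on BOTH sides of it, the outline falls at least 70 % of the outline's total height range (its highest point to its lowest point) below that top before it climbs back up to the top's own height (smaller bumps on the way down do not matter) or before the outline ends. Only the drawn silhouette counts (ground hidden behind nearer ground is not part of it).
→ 0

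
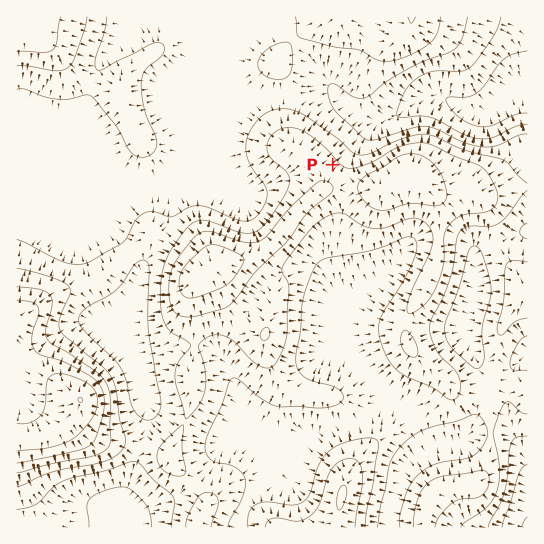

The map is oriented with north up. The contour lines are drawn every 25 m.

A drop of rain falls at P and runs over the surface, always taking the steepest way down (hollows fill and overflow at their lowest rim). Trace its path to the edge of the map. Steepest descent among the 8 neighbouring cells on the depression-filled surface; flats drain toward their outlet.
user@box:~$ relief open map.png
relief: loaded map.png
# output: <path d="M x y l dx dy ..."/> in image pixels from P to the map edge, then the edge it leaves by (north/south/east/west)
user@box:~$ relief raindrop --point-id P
<path d="M333 165l40-40 14-4 8-4 18-14 10-5 4 0 2-1 14 0 16 10 3 0 4 3 23 0 9-5 19-19 10-1"/>
exit: east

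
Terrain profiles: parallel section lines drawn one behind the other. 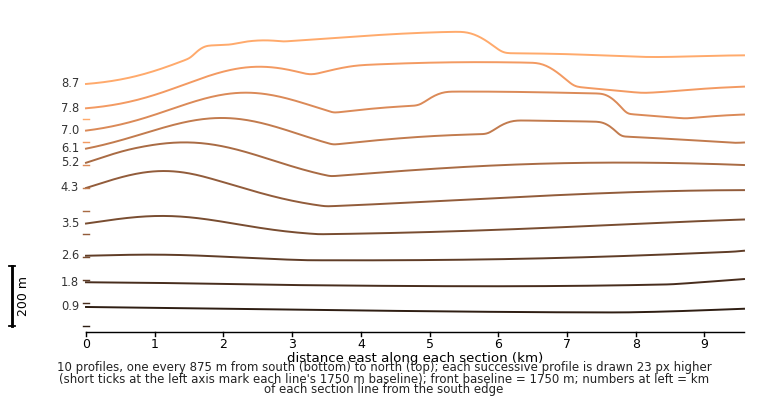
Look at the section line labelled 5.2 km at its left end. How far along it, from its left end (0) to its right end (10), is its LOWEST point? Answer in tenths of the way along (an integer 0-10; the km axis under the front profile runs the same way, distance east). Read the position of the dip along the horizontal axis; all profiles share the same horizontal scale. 4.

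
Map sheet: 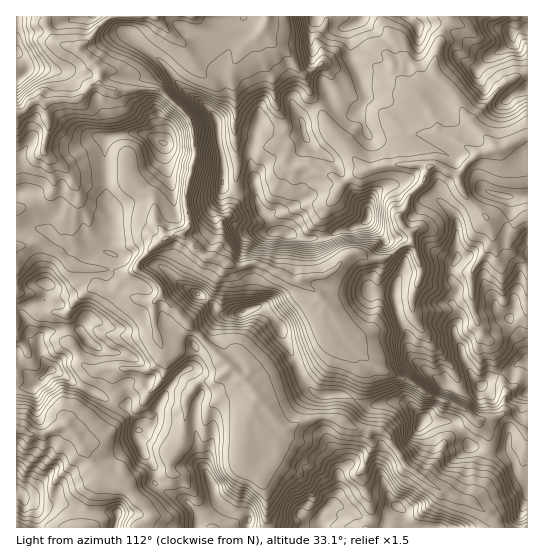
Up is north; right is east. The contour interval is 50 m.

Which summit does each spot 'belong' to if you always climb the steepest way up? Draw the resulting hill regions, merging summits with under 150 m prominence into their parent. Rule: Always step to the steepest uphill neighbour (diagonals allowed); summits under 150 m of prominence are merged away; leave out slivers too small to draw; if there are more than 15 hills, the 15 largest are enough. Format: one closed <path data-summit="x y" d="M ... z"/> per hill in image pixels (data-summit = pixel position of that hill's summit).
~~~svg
<path data-summit="527 361" d="M527 136l-26 13-23 4-20 22-17-8-11 0-7 16-11 10-7 16-6 8 2 8 10 9 0 9-10 4-16 12-16 0-8-6-10 0-20 19-8 4-10 0-12 4 18 15 6 10 0 17 7 16-1 5-4 7-14 13-18 8-32 9-11 7 5 14 26 28 34-12 17 0 20 11 27 3 5 2 21 35 30 20 36 15 20 14 6 11 29-1z"/><path data-summit="527 30" d="M527 16l-331 1 9 6 16 5 21 3 11 4 5 0 5-6 8 12 20 16 5 10 8 8 5 16 11 16 8 19 37 43 29-5 25 0 7 3 15 0 17 8 20-22 23-4 27-14z"/><path data-summit="367 218" d="M195 16l-84 0-32 33 21 21-1 12 3 3 12 4 44 0 31 30 4 11 2 29-10 36 4 31-8 8 26 23 11 2 20 8 17-4 42 18 16-5 10 0 8-4 20-19 10 0 8 6 16 0 16-12 10-4 0-9-10-9-2-8 6-8 7-16 11-10 6-16-10-3-25 0-29 5-37-43-8-19-11-16-5-16-8-8-5-10-14-10-14-18-5 6-5 0-11-4-21-3-16-5z"/><path data-summit="51 370" d="M95 288l-10 4-19 21-29-2-11-16-10-4 0 138 14 6 13 0 22-10 4 2 11 14 12 22 7 8 23 13 20-9 24 0 5-4 0-12 12-18 2-38 3-8 7-8-22-18-7-13-1 14-4 9-11 13-4-1-5-5 2-13 13-8 7-8 1-6-9-24 0-25z"/><path data-summit="319 521" d="M257 400l-5 7 0 7-5 11-3 38 5 6 8 4 6 9 4 12 0 25 3 9 229-1-2-5-4-5-20-14-36-15-30-20-21-35-5-2-27-3-20-11-17 0-34 12z"/><path data-summit="163 143" d="M99 83l-8 2-14 15-24 0-8 3 3 30-4 12 0 8 18 12 15 16 53-2 12 12 11 7 2 21 10 19 16-3 8-9-4-31 10-36-2-29-4-11-31-30-44 0z"/><path data-summit="249 519" d="M231 368l-16 13-14 0-13 14-3 8-1 32-3 10-10 14 0 16-15 20-12 10 7 8 0 5-12 10 130-1-2-8 0-25-4-12-6-9-8-4-5-6 3-38 5-11 0-7 5-8-6-13z"/><path data-summit="243 311" d="M255 263l-14 4-14-4-10 14-4 14-8 12-18 19 64 66 12-8 32-9 18-8 14-13 5-11-7-17 0-17-8-12-15-12-11-1-24-13z"/><path data-summit="17 491" d="M66 425l-23 10-13 0-11-6-3 1 0 97 122 1 9-7 4-3-3-9-23-24-26-14-7-8-17-30z"/><path data-summit="17 51" d="M110 16l-94 1 1 96 8-2 6-8 6-3 8 3 8-3 24 0 14-15 9-4 0-11-21-21z"/>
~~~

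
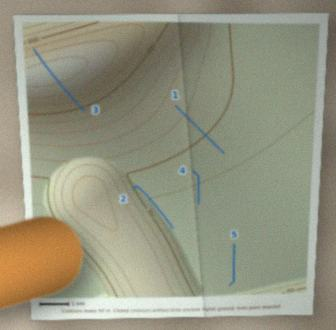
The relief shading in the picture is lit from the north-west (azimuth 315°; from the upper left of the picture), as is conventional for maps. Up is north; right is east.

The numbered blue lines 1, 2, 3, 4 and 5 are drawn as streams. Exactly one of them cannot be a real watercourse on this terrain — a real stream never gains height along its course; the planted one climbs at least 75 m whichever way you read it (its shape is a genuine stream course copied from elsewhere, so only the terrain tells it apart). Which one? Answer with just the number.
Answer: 3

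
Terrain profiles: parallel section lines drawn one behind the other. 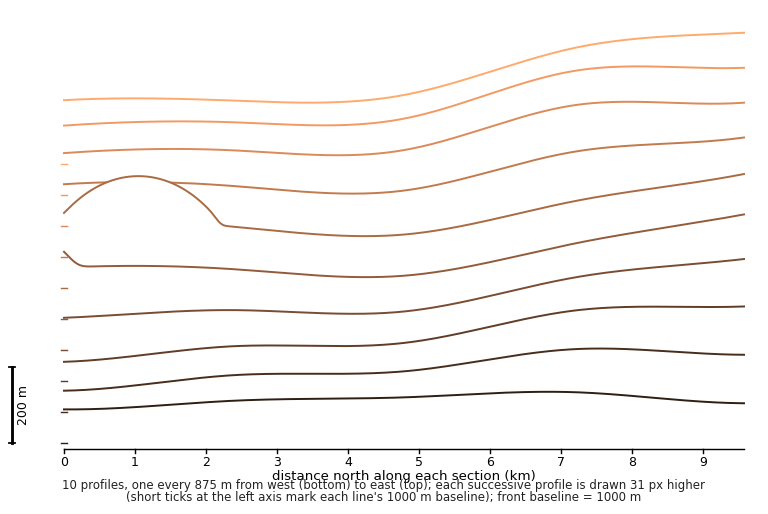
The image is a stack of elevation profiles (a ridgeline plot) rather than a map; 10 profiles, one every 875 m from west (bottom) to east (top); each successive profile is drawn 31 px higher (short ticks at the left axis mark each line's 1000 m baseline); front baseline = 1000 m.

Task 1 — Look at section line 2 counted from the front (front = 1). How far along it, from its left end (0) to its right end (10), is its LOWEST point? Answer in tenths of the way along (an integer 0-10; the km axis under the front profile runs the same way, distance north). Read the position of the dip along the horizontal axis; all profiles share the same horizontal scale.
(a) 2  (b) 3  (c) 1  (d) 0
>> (d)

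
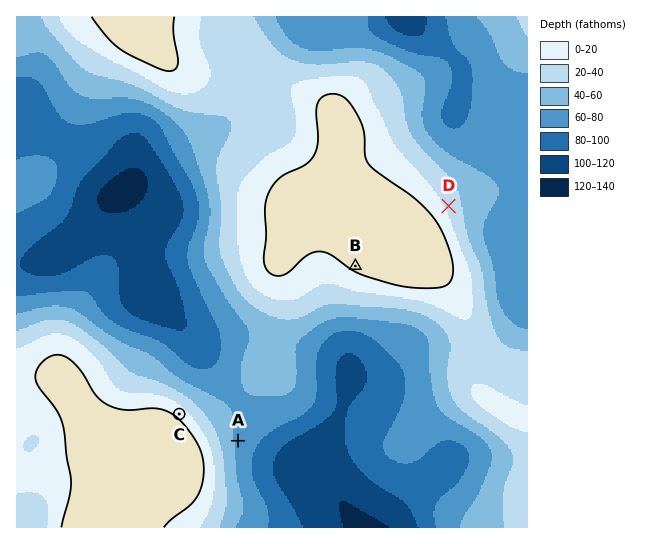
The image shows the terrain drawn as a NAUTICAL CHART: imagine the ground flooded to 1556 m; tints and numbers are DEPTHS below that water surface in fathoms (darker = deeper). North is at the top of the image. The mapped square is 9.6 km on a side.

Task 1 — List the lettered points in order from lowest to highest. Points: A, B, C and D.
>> A D C B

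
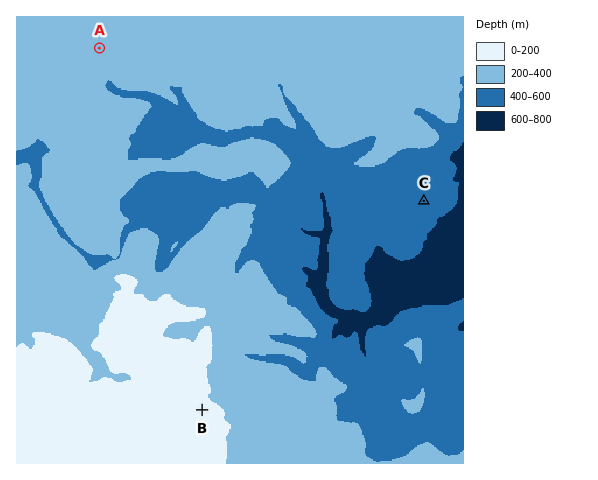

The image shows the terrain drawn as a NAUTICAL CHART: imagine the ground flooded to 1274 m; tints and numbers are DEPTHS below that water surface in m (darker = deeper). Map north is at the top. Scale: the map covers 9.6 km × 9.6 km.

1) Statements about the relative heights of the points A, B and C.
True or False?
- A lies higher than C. True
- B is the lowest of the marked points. False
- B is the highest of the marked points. True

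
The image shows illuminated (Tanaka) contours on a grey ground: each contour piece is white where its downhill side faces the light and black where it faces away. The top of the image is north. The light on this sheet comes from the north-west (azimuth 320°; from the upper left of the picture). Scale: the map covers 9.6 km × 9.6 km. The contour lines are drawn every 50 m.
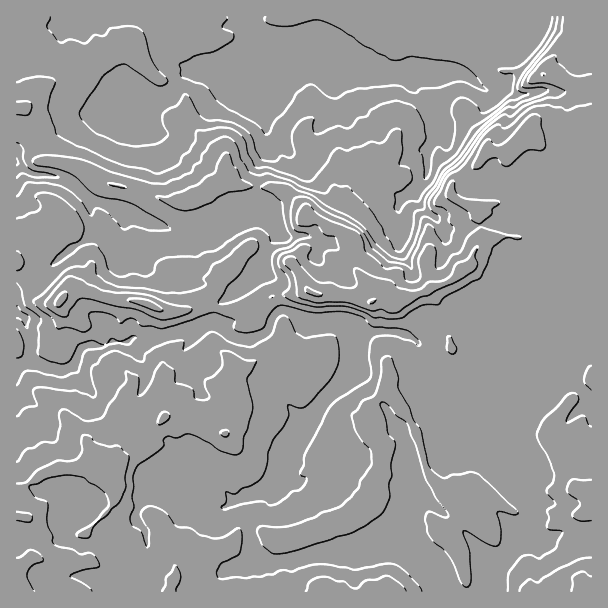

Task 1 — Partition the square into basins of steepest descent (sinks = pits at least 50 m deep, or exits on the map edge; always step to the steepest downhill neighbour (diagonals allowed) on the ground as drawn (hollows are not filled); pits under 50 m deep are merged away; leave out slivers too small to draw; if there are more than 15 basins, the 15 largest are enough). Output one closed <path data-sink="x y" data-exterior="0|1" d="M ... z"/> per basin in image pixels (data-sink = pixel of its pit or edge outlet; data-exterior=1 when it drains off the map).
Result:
<path data-sink="245 23" data-exterior="0" d="M591 16l-575 1 0 90 7 1 9 15 0 11 8 15 2 10 8 4 22 3 12 4 23 14 25 4 35 12 19 2 18-9 12 13 10 27 14 21-4 7-14 14-4 12-3 5-27 18-26 1 7 33 0 7-6 11 0 18-3 6 0 15 4 16-12 13-26 9-10 13-3 17-8-6-12 0-12 5-24 0-16 6-21 17-4 10 1 91 575-1z"/><path data-sink="17 314" data-exterior="1" d="M17 265l0 235 3-9 7-7 14-10 16-6 24 0 12-5 12 0 8 6 1-8 7-17 11-8 6 0 14-6 12-13-4-16 0-15 3-6 0-18 6-11 0-7-6-21 0-11-2-2-21-9-27-1-35-11-9 1-13 14-17-2-9-6z"/><path data-sink="17 162" data-exterior="1" d="M23 108l-7 0 1 146 1-3 12-15 14-4 13 0 12-4 10 18 12 17-3 12-6 9-7 5 38 11 27 1 25 11 23-2 28-19 6-16 14-14 4-7-10-12-14-36-12-13-18 9-19-2-35-12-25-4-23-14-12-4-28-4-2-3-2-10-6-9-2-17z"/>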